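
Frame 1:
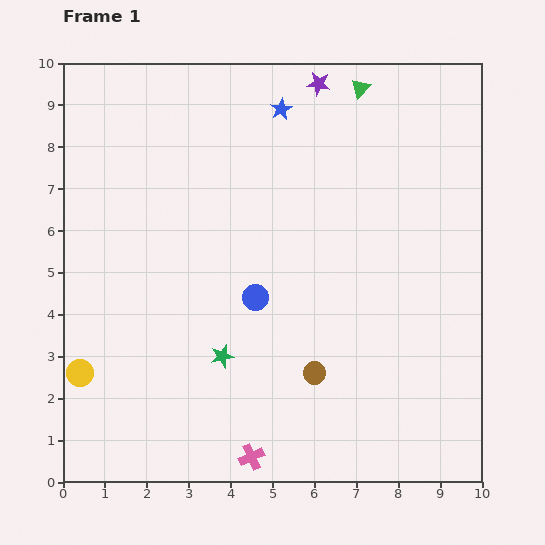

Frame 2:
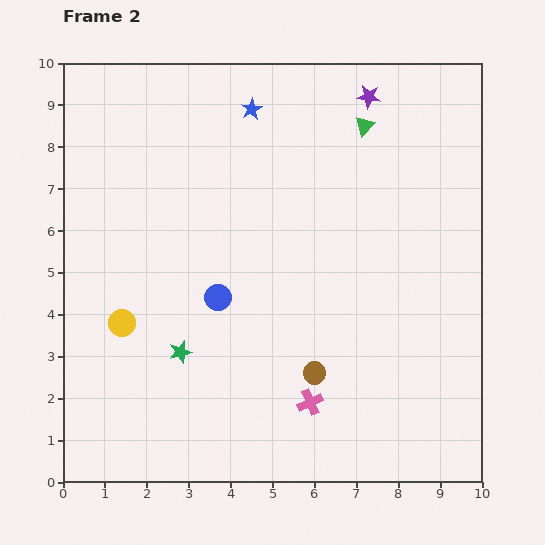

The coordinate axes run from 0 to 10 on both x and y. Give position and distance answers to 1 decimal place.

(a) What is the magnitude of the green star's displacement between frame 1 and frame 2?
1.0

The green star moved from (3.8, 3.0) to (2.8, 3.1), a distance of √(1.0² + 0.1²) ≈ 1.0.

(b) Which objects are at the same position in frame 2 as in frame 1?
the brown circle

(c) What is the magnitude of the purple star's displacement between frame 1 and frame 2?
1.2

The purple star moved from (6.1, 9.5) to (7.3, 9.2), a distance of √(1.2² + 0.3²) ≈ 1.2.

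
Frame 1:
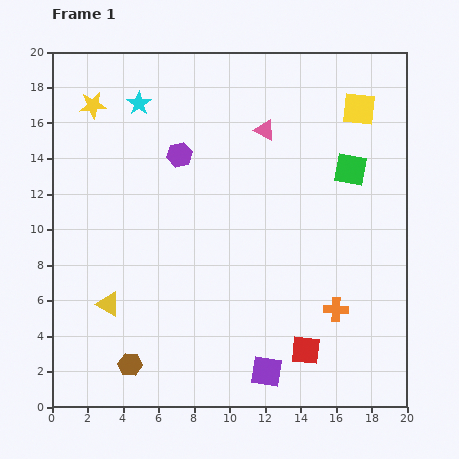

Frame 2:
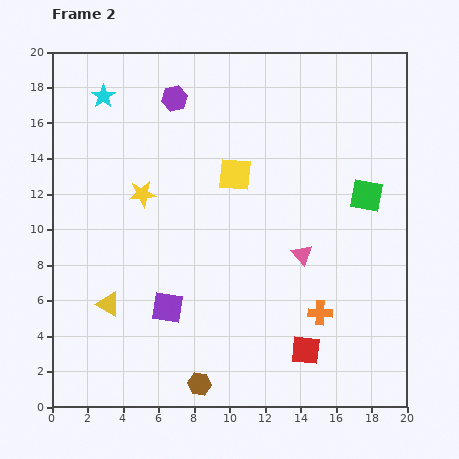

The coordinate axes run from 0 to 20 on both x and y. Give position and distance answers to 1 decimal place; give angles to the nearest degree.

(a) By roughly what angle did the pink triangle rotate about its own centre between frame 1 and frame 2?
22° clockwise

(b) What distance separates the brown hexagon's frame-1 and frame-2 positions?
4.1

The brown hexagon moved from (4.4, 2.4) to (8.3, 1.3), a distance of √(3.9² + 1.1²) ≈ 4.1.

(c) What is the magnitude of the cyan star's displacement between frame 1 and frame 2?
2.0

The cyan star moved from (4.9, 17.1) to (2.9, 17.5), a distance of √(2.0² + 0.4²) ≈ 2.0.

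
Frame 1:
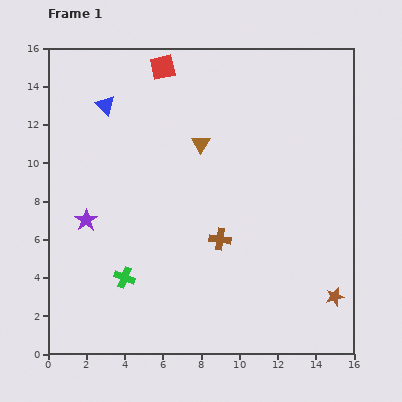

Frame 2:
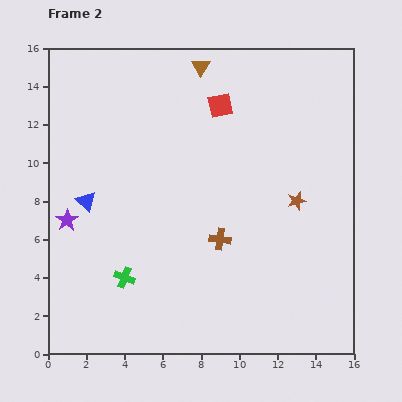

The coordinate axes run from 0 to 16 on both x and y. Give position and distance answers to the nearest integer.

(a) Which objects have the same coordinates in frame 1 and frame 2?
the brown cross, the green cross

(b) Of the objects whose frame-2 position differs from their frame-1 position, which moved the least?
the purple star

(moved 1)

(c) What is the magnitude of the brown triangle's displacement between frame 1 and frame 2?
4

The brown triangle moved from (8, 11) to (8, 15), a distance of √(0² + 4²) ≈ 4.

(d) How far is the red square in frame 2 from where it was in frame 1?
4

The red square moved from (6, 15) to (9, 13), a distance of √(3² + 2²) ≈ 4.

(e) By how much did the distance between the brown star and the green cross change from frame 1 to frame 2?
-1

Distance in frame 1: 11. Distance in frame 2: 10.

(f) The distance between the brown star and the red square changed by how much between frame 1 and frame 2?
-9

Distance in frame 1: 15. Distance in frame 2: 6.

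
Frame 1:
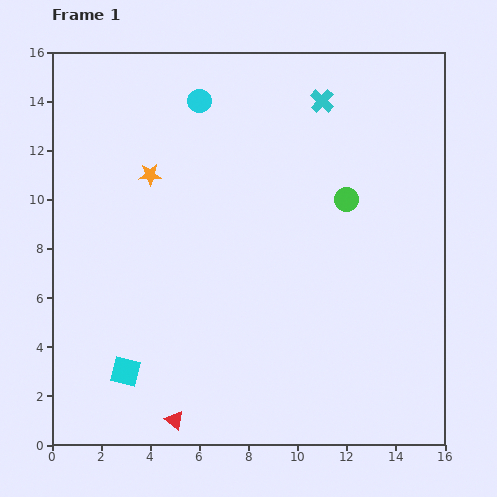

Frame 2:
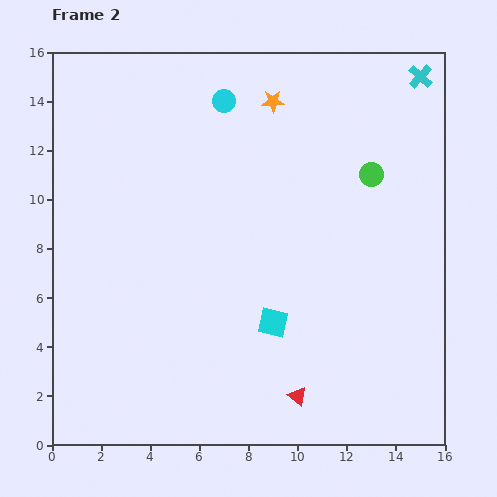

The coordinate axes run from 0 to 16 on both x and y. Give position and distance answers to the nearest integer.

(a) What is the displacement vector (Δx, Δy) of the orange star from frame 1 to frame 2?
(5, 3)

The orange star was at (4, 11) in frame 1 and (9, 14) in frame 2.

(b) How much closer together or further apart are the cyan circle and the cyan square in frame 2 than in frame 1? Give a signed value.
-2

Distance in frame 1: 11. Distance in frame 2: 9.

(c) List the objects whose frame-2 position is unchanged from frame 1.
none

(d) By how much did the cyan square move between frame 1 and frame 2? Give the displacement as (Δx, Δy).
(6, 2)

The cyan square was at (3, 3) in frame 1 and (9, 5) in frame 2.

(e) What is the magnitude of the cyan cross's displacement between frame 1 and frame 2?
4

The cyan cross moved from (11, 14) to (15, 15), a distance of √(4² + 1²) ≈ 4.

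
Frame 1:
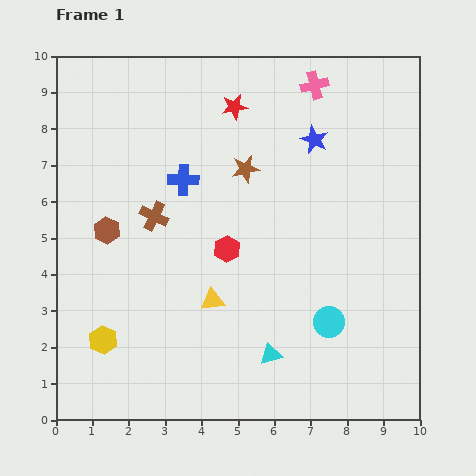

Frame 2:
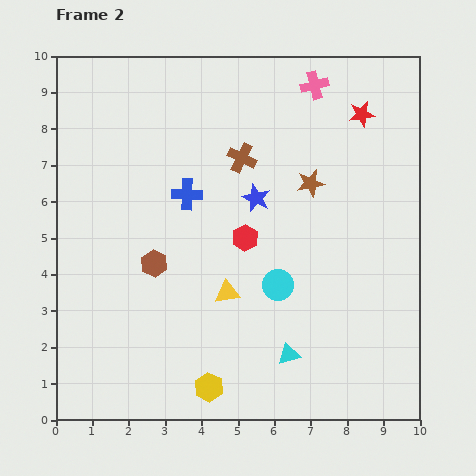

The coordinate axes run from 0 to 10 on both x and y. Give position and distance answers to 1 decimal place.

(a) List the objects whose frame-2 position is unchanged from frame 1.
the pink cross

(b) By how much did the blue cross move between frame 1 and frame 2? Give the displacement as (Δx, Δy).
(0.1, -0.4)

The blue cross was at (3.5, 6.6) in frame 1 and (3.6, 6.2) in frame 2.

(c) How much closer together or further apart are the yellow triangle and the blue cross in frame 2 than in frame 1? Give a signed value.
-0.5

Distance in frame 1: 3.4. Distance in frame 2: 2.9.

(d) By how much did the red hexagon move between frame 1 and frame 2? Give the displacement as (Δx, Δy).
(0.5, 0.3)

The red hexagon was at (4.7, 4.7) in frame 1 and (5.2, 5.0) in frame 2.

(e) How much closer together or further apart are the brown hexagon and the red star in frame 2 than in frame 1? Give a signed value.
+2.1

Distance in frame 1: 4.9. Distance in frame 2: 7.0.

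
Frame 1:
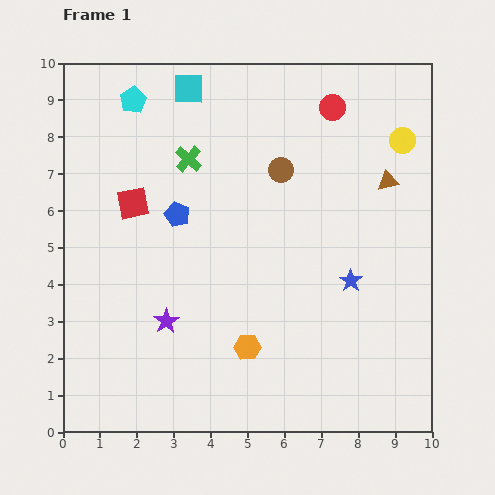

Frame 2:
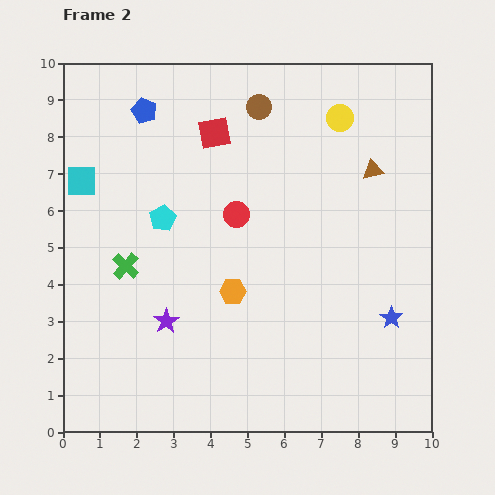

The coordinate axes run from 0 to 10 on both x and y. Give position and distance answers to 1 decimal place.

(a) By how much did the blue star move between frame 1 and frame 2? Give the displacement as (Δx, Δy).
(1.1, -1.0)

The blue star was at (7.8, 4.1) in frame 1 and (8.9, 3.1) in frame 2.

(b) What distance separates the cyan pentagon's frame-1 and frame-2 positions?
3.3

The cyan pentagon moved from (1.9, 9.0) to (2.7, 5.8), a distance of √(0.8² + 3.2²) ≈ 3.3.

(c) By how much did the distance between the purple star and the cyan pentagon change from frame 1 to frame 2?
-3.3

Distance in frame 1: 6.1. Distance in frame 2: 2.8.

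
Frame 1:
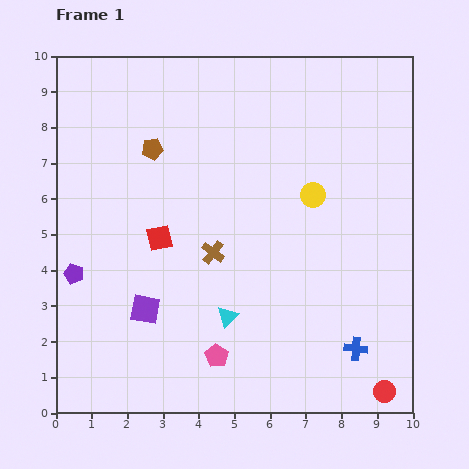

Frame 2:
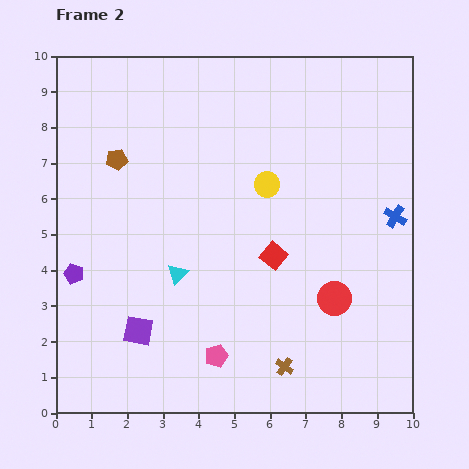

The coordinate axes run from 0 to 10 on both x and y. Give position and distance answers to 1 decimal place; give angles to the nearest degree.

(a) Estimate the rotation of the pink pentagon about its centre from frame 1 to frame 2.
21° clockwise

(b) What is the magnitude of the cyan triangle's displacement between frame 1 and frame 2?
1.8

The cyan triangle moved from (4.8, 2.7) to (3.4, 3.9), a distance of √(1.4² + 1.2²) ≈ 1.8.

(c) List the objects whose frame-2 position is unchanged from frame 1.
the pink pentagon, the purple pentagon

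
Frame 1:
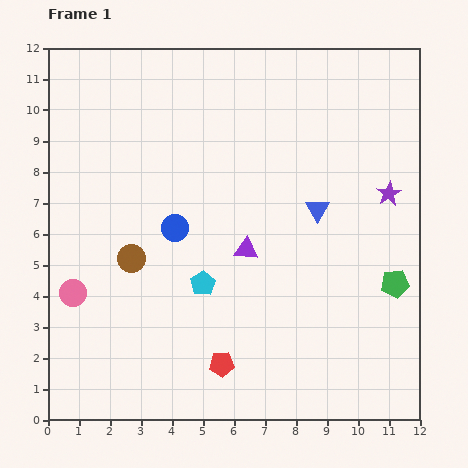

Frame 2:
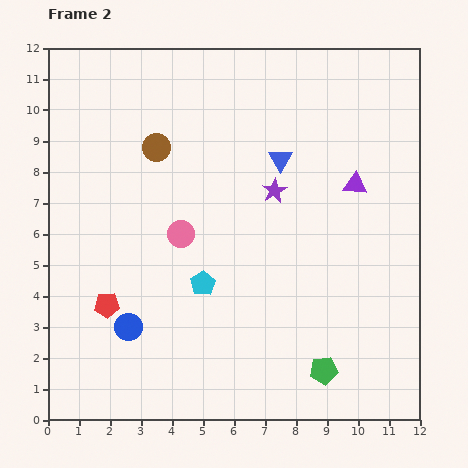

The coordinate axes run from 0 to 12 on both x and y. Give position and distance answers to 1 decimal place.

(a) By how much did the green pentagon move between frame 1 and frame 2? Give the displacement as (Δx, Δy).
(-2.3, -2.8)

The green pentagon was at (11.2, 4.4) in frame 1 and (8.9, 1.6) in frame 2.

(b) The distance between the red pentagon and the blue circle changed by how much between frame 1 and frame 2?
-3.6

Distance in frame 1: 4.6. Distance in frame 2: 1.0.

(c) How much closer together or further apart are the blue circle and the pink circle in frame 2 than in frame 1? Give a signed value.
-0.5

Distance in frame 1: 3.9. Distance in frame 2: 3.4.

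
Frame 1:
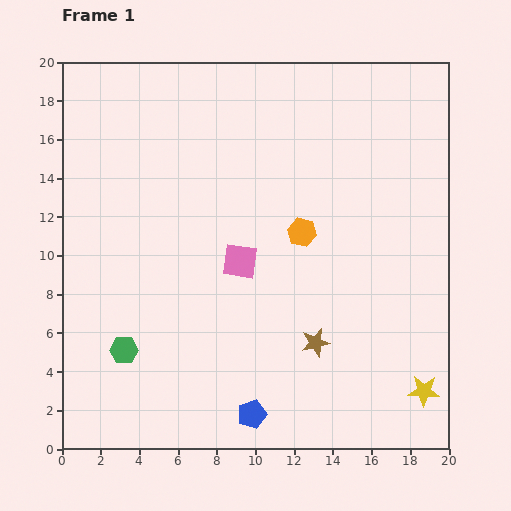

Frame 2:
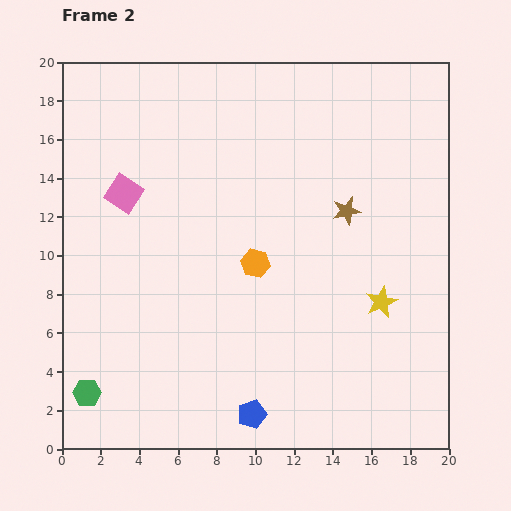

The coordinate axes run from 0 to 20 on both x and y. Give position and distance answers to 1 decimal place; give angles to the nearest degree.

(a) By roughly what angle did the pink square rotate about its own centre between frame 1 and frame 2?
25° clockwise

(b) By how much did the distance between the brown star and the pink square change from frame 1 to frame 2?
+5.8

Distance in frame 1: 5.7. Distance in frame 2: 11.5.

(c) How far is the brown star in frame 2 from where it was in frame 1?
7.0

The brown star moved from (13.1, 5.5) to (14.7, 12.3), a distance of √(1.6² + 6.8²) ≈ 7.0.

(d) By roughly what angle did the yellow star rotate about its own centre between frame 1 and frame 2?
27° counter-clockwise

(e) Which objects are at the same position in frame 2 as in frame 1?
the blue pentagon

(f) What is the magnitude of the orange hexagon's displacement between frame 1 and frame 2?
2.9

The orange hexagon moved from (12.4, 11.2) to (10.0, 9.6), a distance of √(2.4² + 1.6²) ≈ 2.9.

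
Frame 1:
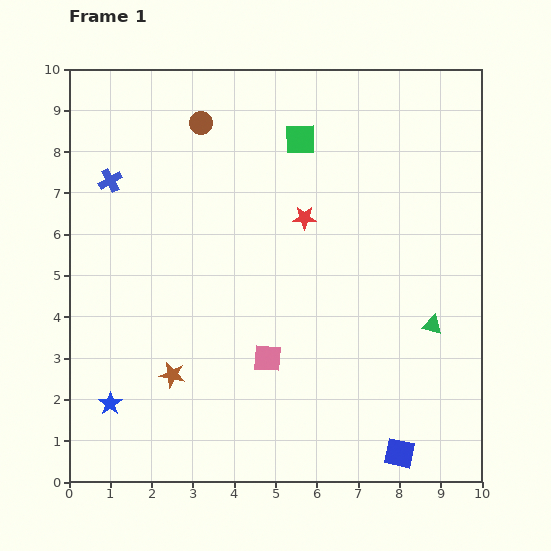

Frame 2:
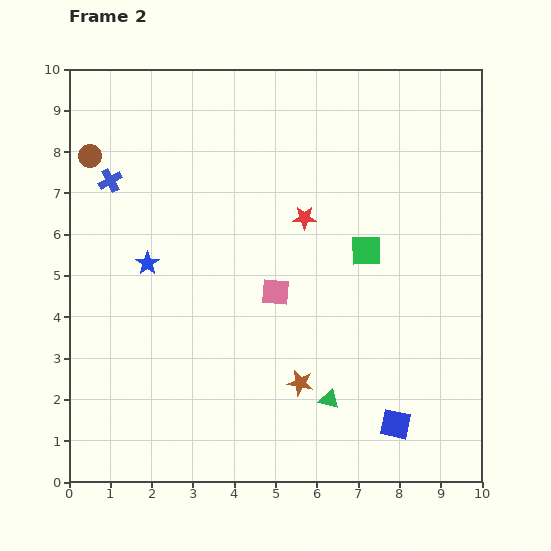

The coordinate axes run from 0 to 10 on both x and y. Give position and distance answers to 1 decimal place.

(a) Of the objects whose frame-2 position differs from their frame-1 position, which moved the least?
the blue square

(moved 0.7)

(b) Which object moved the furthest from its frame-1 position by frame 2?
the blue star

(moved 3.5; next 3.1)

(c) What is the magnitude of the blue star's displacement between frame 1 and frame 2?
3.5

The blue star moved from (1.0, 1.9) to (1.9, 5.3), a distance of √(0.9² + 3.4²) ≈ 3.5.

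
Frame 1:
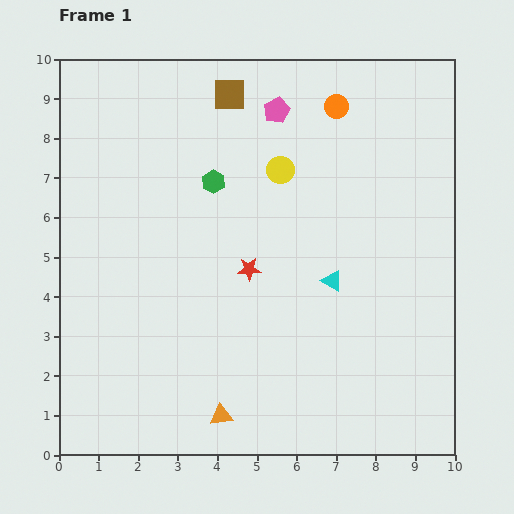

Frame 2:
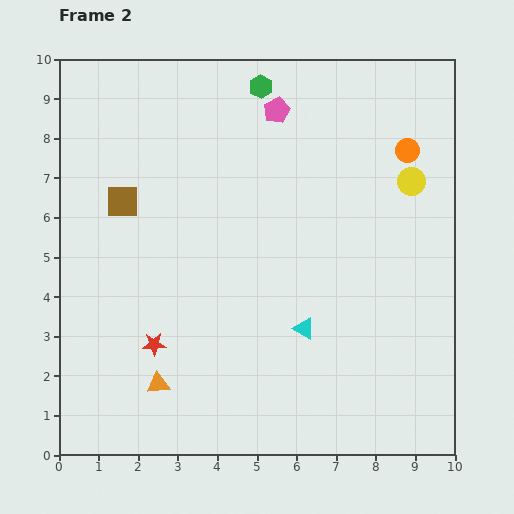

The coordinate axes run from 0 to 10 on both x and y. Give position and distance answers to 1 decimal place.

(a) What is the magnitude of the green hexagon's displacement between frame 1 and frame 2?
2.7

The green hexagon moved from (3.9, 6.9) to (5.1, 9.3), a distance of √(1.2² + 2.4²) ≈ 2.7.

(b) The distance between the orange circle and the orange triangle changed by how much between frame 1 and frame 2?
+0.3

Distance in frame 1: 8.3. Distance in frame 2: 8.6.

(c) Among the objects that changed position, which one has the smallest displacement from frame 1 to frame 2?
the cyan triangle

(moved 1.4)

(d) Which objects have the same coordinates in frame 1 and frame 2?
the pink pentagon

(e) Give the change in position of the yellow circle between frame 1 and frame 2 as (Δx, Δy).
(3.3, -0.3)

The yellow circle was at (5.6, 7.2) in frame 1 and (8.9, 6.9) in frame 2.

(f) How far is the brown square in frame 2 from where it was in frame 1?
3.8

The brown square moved from (4.3, 9.1) to (1.6, 6.4), a distance of √(2.7² + 2.7²) ≈ 3.8.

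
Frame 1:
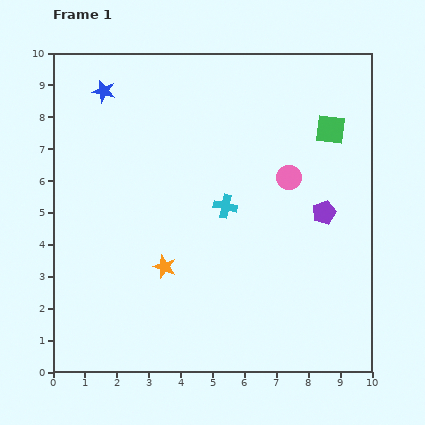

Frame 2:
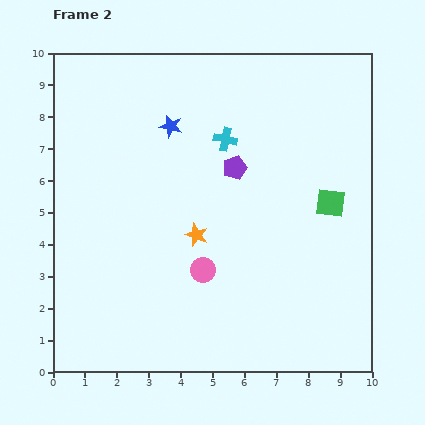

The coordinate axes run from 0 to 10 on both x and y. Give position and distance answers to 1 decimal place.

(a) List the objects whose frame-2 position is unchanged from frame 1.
none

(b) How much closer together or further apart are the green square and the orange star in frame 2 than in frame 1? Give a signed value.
-2.4

Distance in frame 1: 6.7. Distance in frame 2: 4.3.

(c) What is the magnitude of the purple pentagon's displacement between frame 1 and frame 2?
3.1

The purple pentagon moved from (8.5, 5.0) to (5.7, 6.4), a distance of √(2.8² + 1.4²) ≈ 3.1.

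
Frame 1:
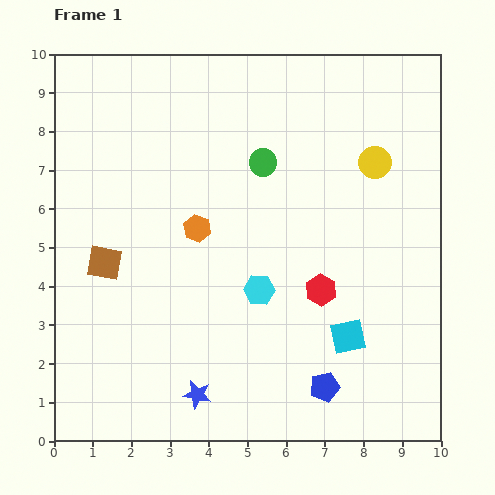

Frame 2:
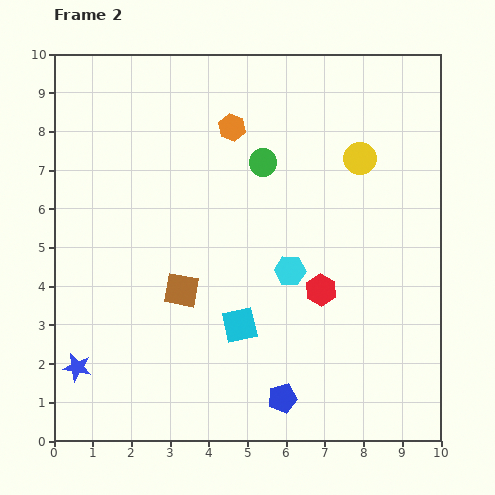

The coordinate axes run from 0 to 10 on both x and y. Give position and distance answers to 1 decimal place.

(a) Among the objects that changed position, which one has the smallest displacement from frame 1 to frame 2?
the yellow circle

(moved 0.4)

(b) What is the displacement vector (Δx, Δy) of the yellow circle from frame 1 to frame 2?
(-0.4, 0.1)

The yellow circle was at (8.3, 7.2) in frame 1 and (7.9, 7.3) in frame 2.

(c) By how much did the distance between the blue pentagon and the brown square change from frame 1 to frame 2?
-2.7

Distance in frame 1: 6.5. Distance in frame 2: 3.8.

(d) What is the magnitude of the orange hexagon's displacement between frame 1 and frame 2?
2.8

The orange hexagon moved from (3.7, 5.5) to (4.6, 8.1), a distance of √(0.9² + 2.6²) ≈ 2.8.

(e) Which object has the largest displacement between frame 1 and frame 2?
the blue star

(moved 3.2; next 2.8)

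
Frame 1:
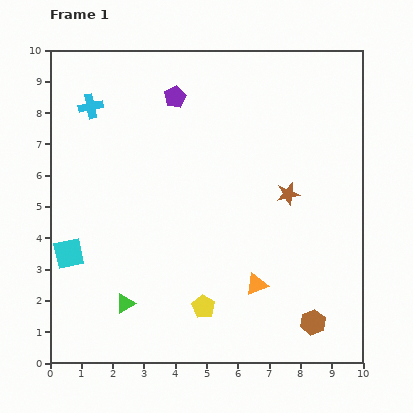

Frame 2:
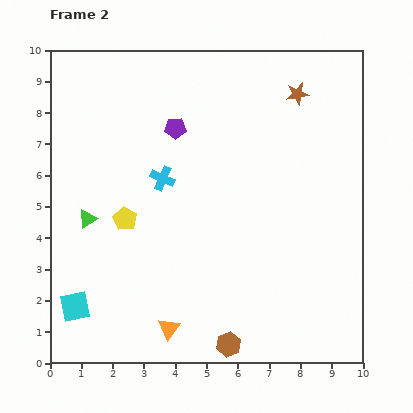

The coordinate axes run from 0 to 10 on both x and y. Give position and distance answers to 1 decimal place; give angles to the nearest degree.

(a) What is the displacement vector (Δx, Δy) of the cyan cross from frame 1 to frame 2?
(2.3, -2.3)

The cyan cross was at (1.3, 8.2) in frame 1 and (3.6, 5.9) in frame 2.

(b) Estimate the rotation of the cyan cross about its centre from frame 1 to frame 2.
36° clockwise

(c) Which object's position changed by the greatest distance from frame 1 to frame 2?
the yellow pentagon

(moved 3.8; next 3.3)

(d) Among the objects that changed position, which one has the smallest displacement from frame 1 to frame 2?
the purple pentagon

(moved 1.0)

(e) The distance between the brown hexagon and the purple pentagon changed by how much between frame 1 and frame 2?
-1.3

Distance in frame 1: 8.4. Distance in frame 2: 7.1.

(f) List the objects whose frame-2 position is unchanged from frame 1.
none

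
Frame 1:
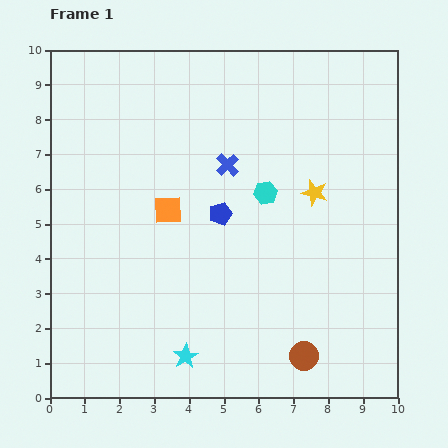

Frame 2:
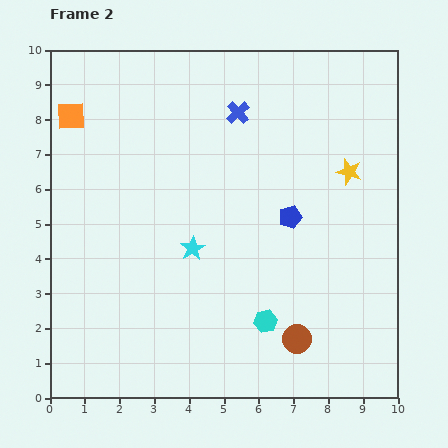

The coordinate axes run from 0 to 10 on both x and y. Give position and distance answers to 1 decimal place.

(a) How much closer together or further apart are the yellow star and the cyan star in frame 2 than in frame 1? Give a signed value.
-1.0

Distance in frame 1: 6.0. Distance in frame 2: 5.0.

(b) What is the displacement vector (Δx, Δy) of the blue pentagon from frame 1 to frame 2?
(2.0, -0.1)

The blue pentagon was at (4.9, 5.3) in frame 1 and (6.9, 5.2) in frame 2.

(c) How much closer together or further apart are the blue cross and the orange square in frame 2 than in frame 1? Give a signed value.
+2.7

Distance in frame 1: 2.1. Distance in frame 2: 4.8.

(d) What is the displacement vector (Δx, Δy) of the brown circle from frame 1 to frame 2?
(-0.2, 0.5)

The brown circle was at (7.3, 1.2) in frame 1 and (7.1, 1.7) in frame 2.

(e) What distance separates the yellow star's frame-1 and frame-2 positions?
1.2

The yellow star moved from (7.6, 5.9) to (8.6, 6.5), a distance of √(1.0² + 0.6²) ≈ 1.2.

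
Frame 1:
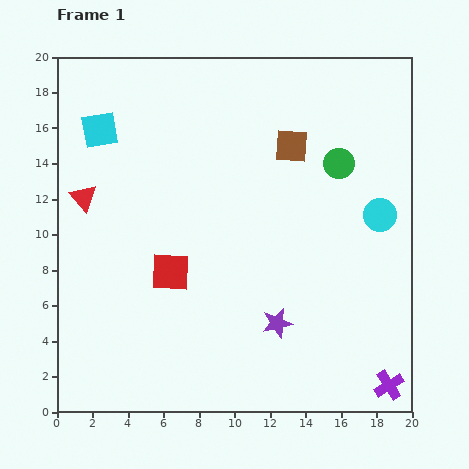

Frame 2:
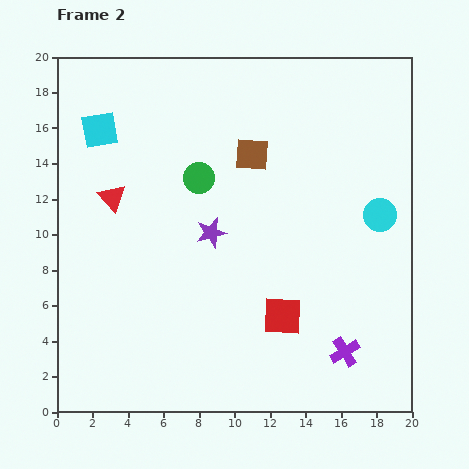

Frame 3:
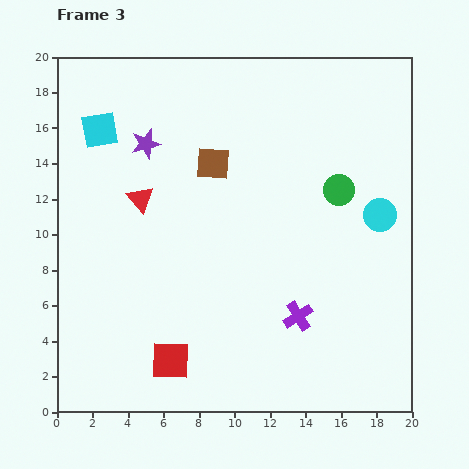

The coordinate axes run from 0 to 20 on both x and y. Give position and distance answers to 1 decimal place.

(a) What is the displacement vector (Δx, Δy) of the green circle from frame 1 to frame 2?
(-7.9, -0.8)

The green circle was at (15.9, 14.0) in frame 1 and (8.0, 13.2) in frame 2.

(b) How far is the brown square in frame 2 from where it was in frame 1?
2.3

The brown square moved from (13.2, 15.0) to (11.0, 14.5), a distance of √(2.2² + 0.5²) ≈ 2.3.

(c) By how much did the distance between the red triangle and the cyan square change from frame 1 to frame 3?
+0.6

Distance in frame 1: 3.9. Distance in frame 3: 4.5.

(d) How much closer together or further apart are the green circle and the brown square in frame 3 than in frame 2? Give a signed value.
+4.0

Distance in frame 2: 3.3. Distance in frame 3: 7.3.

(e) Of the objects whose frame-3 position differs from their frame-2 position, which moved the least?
the red triangle

(moved 1.6)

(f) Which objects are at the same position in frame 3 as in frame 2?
the cyan square, the cyan circle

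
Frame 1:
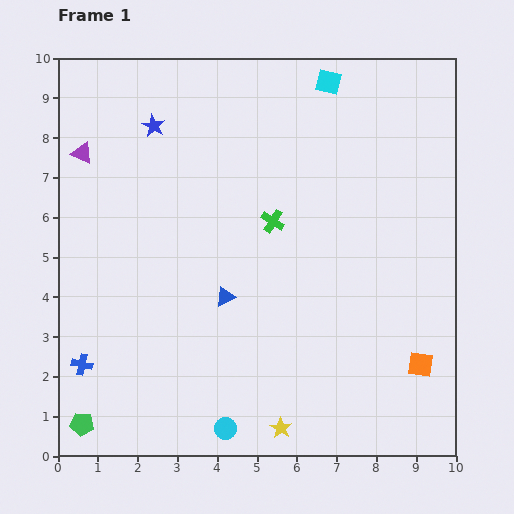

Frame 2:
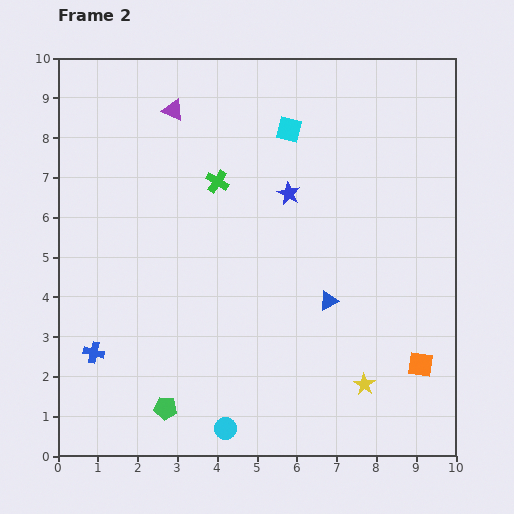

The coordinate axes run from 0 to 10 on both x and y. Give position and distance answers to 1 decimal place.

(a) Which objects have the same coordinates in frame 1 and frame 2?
the cyan circle, the orange square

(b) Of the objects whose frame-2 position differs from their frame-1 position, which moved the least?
the blue cross

(moved 0.4)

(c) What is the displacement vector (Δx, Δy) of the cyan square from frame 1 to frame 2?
(-1.0, -1.2)

The cyan square was at (6.8, 9.4) in frame 1 and (5.8, 8.2) in frame 2.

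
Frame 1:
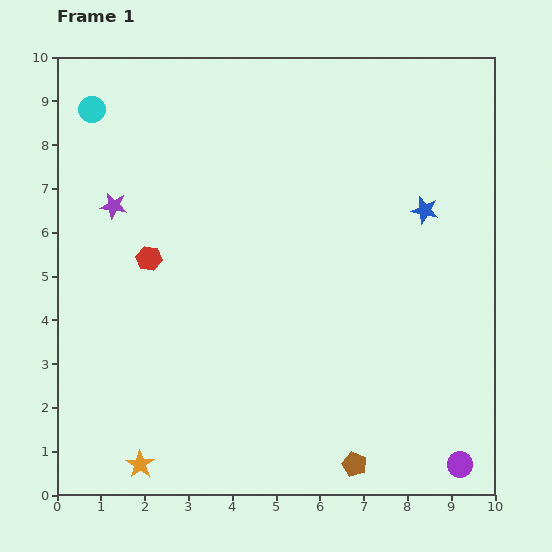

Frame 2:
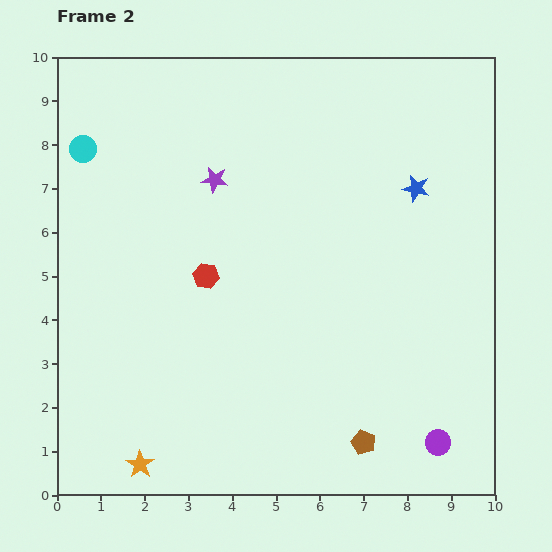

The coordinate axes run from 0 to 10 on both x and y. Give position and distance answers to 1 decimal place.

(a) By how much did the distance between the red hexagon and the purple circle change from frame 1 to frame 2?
-2.0

Distance in frame 1: 8.5. Distance in frame 2: 6.5.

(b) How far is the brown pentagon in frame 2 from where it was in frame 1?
0.5

The brown pentagon moved from (6.8, 0.7) to (7.0, 1.2), a distance of √(0.2² + 0.5²) ≈ 0.5.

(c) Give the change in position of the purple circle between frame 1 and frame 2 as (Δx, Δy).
(-0.5, 0.5)

The purple circle was at (9.2, 0.7) in frame 1 and (8.7, 1.2) in frame 2.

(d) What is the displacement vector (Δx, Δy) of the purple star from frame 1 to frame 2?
(2.3, 0.6)

The purple star was at (1.3, 6.6) in frame 1 and (3.6, 7.2) in frame 2.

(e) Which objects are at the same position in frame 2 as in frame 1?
the orange star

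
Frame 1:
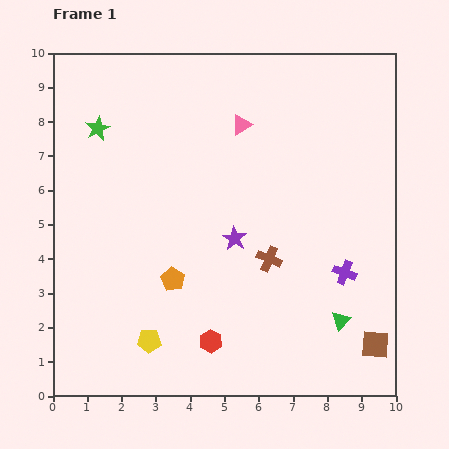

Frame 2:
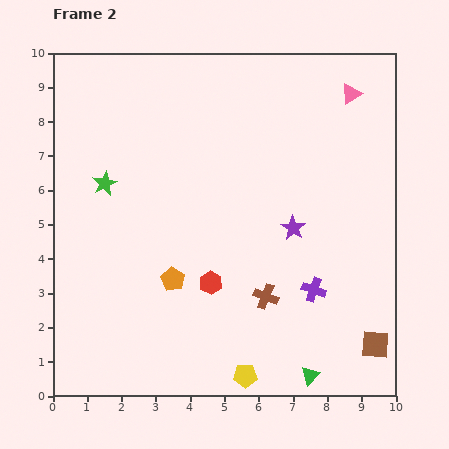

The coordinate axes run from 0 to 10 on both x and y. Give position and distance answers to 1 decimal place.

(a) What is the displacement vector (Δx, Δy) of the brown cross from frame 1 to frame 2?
(-0.1, -1.1)

The brown cross was at (6.3, 4.0) in frame 1 and (6.2, 2.9) in frame 2.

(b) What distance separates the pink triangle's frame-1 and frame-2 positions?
3.3

The pink triangle moved from (5.5, 7.9) to (8.7, 8.8), a distance of √(3.2² + 0.9²) ≈ 3.3.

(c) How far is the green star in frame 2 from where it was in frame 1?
1.6

The green star moved from (1.3, 7.8) to (1.5, 6.2), a distance of √(0.2² + 1.6²) ≈ 1.6.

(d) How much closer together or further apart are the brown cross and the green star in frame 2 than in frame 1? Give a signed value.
-0.6

Distance in frame 1: 6.3. Distance in frame 2: 5.7.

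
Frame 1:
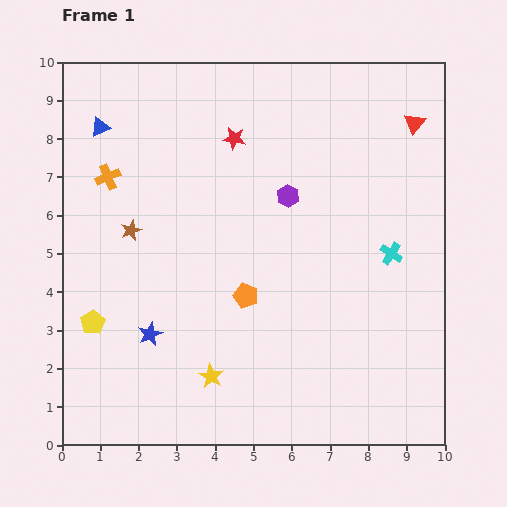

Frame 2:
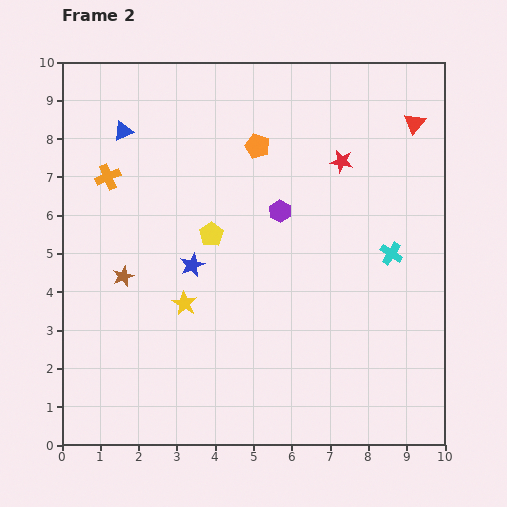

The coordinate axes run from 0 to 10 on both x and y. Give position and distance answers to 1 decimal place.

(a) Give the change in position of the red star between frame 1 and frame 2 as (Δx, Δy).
(2.8, -0.6)

The red star was at (4.5, 8.0) in frame 1 and (7.3, 7.4) in frame 2.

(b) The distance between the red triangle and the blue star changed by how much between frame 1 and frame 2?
-1.9

Distance in frame 1: 8.8. Distance in frame 2: 6.9.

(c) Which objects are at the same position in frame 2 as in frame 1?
the cyan cross, the red triangle, the orange cross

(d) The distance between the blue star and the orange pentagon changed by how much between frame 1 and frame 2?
+0.8

Distance in frame 1: 2.7. Distance in frame 2: 3.5.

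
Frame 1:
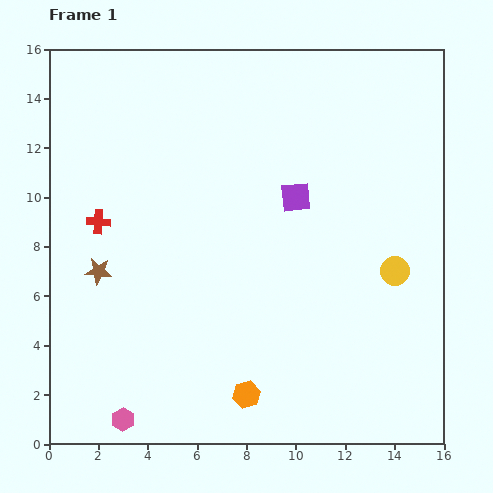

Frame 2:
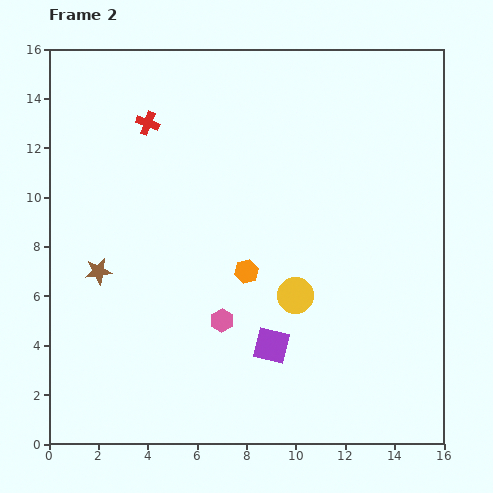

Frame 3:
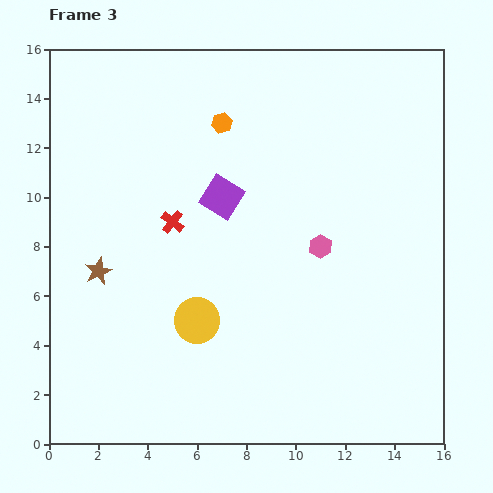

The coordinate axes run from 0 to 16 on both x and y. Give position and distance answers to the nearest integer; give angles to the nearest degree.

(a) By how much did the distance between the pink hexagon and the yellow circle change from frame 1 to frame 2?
-10

Distance in frame 1: 13. Distance in frame 2: 3.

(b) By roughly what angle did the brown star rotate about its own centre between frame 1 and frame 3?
30° counter-clockwise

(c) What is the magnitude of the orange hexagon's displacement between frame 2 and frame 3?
6

The orange hexagon moved from (8, 7) to (7, 13), a distance of √(1² + 6²) ≈ 6.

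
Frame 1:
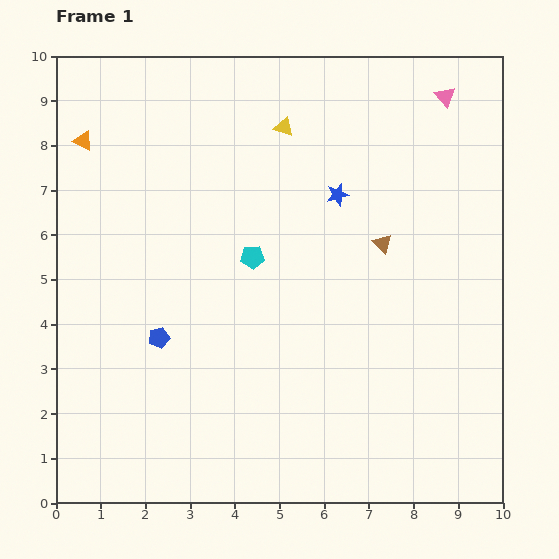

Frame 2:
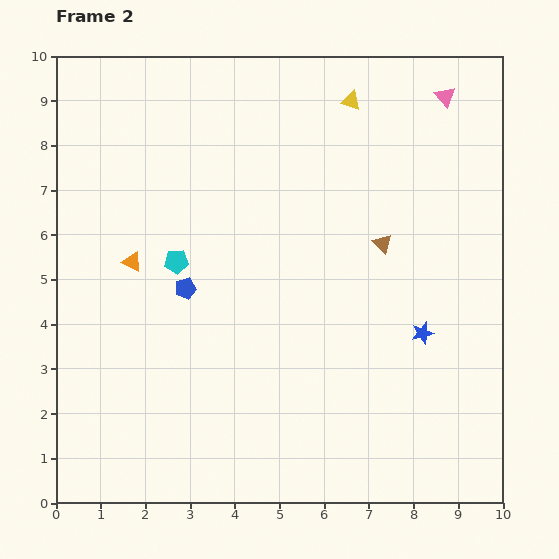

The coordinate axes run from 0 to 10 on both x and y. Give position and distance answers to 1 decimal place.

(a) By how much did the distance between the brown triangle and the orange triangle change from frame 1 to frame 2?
-1.5

Distance in frame 1: 7.1. Distance in frame 2: 5.6.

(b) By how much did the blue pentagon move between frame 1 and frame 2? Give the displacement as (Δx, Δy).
(0.6, 1.1)

The blue pentagon was at (2.3, 3.7) in frame 1 and (2.9, 4.8) in frame 2.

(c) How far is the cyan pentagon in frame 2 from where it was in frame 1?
1.7

The cyan pentagon moved from (4.4, 5.5) to (2.7, 5.4), a distance of √(1.7² + 0.1²) ≈ 1.7.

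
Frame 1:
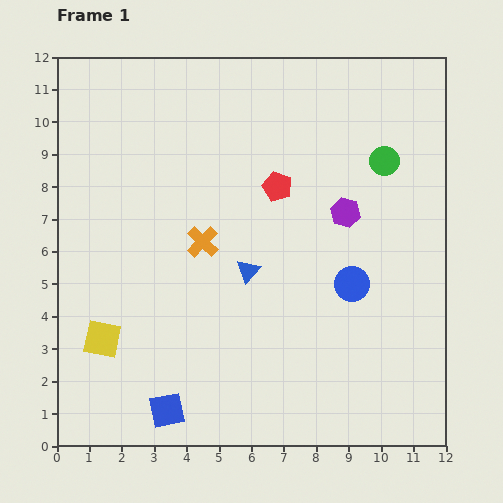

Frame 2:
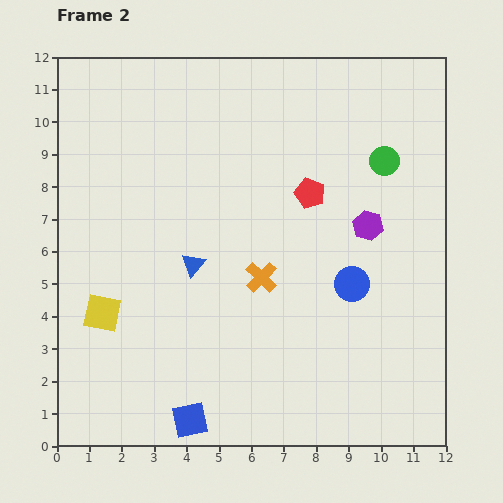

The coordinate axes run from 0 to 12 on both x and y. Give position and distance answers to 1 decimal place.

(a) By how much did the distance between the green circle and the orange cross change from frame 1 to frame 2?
-0.9

Distance in frame 1: 6.1. Distance in frame 2: 5.2.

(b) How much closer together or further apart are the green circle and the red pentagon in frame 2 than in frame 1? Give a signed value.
-0.9

Distance in frame 1: 3.4. Distance in frame 2: 2.5.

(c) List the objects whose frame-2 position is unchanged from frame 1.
the blue circle, the green circle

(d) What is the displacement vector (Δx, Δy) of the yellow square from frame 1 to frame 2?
(0.0, 0.8)

The yellow square was at (1.4, 3.3) in frame 1 and (1.4, 4.1) in frame 2.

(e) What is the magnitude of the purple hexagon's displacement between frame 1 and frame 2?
0.8

The purple hexagon moved from (8.9, 7.2) to (9.6, 6.8), a distance of √(0.7² + 0.4²) ≈ 0.8.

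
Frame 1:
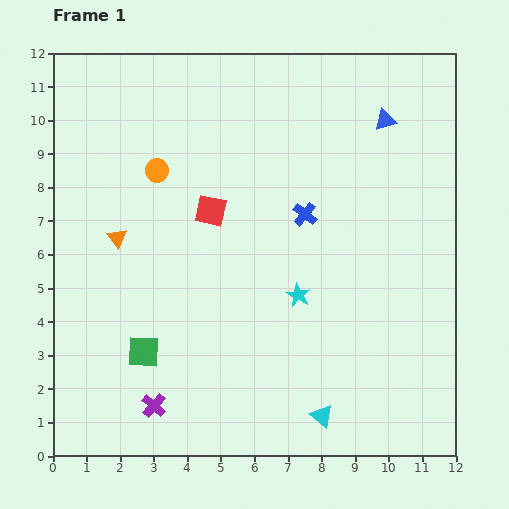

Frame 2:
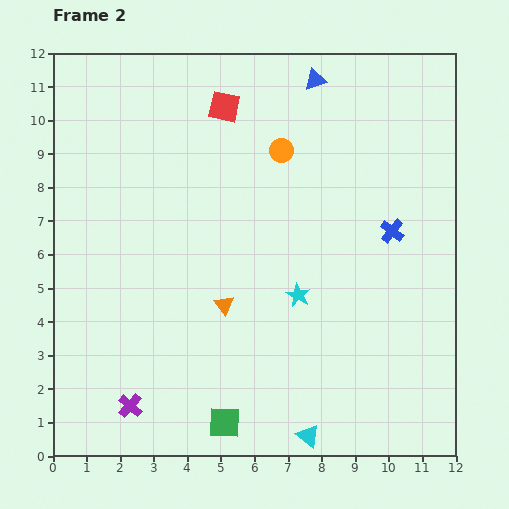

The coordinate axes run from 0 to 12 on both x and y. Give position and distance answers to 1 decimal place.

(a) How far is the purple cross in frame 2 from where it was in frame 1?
0.7

The purple cross moved from (3.0, 1.5) to (2.3, 1.5), a distance of √(0.7² + 0.0²) ≈ 0.7.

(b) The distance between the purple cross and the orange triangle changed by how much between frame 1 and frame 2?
-1.0

Distance in frame 1: 5.1. Distance in frame 2: 4.1.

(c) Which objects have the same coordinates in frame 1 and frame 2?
the cyan star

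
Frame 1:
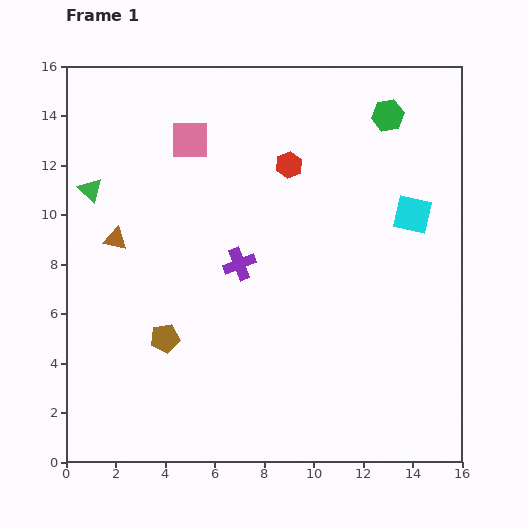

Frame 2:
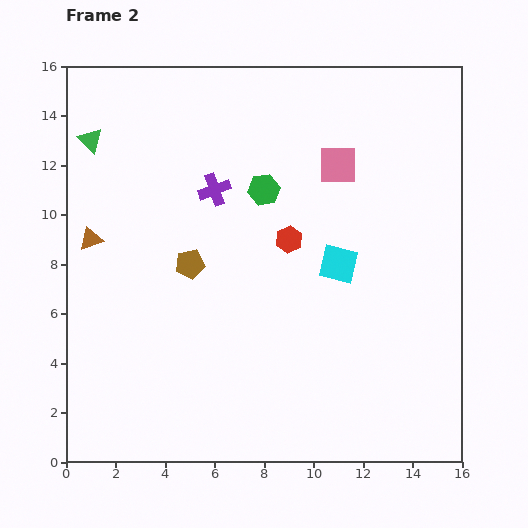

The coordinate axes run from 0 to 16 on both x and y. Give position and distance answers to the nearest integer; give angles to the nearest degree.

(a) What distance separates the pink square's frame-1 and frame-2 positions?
6

The pink square moved from (5, 13) to (11, 12), a distance of √(6² + 1²) ≈ 6.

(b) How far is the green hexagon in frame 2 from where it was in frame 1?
6

The green hexagon moved from (13, 14) to (8, 11), a distance of √(5² + 3²) ≈ 6.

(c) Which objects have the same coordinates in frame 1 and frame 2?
none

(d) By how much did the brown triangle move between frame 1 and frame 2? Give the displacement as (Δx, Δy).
(-1, 0)

The brown triangle was at (2, 9) in frame 1 and (1, 9) in frame 2.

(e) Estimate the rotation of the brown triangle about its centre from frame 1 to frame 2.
33° counter-clockwise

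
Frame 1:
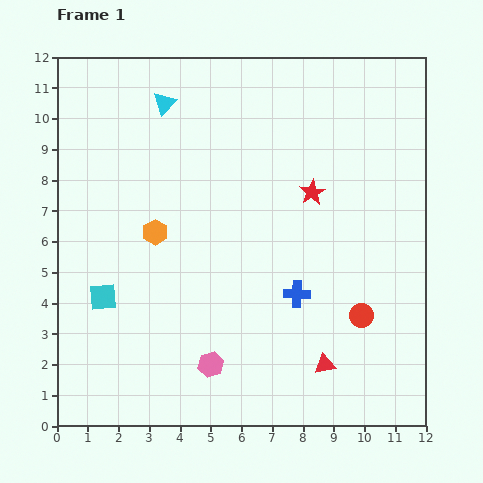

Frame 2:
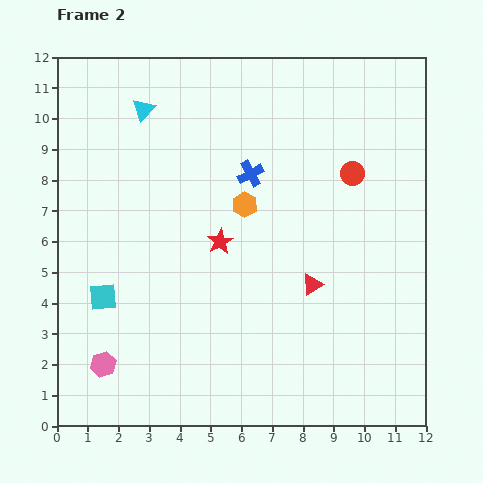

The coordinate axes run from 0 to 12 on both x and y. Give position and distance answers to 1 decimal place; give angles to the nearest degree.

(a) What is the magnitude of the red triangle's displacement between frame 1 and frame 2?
2.6

The red triangle moved from (8.7, 2.0) to (8.3, 4.6), a distance of √(0.4² + 2.6²) ≈ 2.6.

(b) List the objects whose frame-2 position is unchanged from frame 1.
the cyan square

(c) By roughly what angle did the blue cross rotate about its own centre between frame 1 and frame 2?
30° counter-clockwise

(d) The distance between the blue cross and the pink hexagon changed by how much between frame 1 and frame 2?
+4.2

Distance in frame 1: 3.6. Distance in frame 2: 7.8.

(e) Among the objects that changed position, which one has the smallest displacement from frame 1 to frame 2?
the cyan triangle

(moved 0.7)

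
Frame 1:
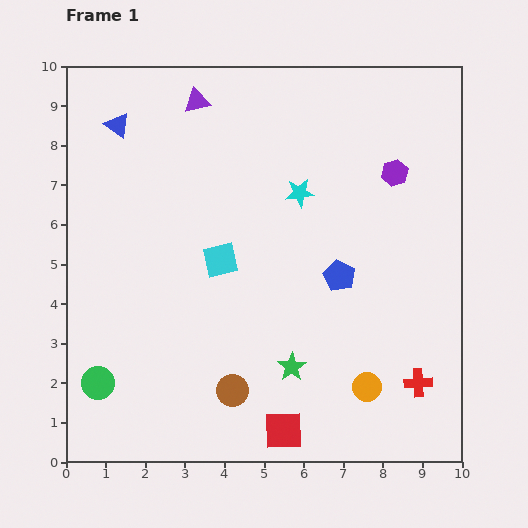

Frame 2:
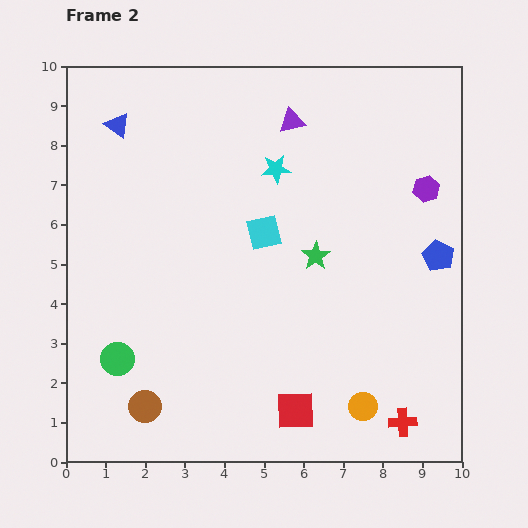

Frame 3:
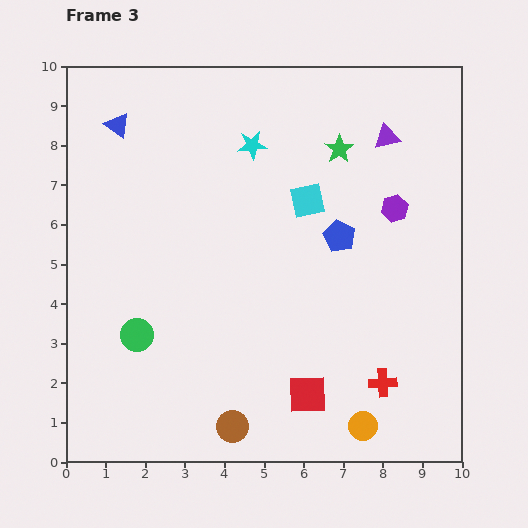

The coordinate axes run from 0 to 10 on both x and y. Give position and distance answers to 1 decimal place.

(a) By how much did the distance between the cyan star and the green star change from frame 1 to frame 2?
-2.0

Distance in frame 1: 4.4. Distance in frame 2: 2.4.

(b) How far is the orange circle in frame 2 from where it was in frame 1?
0.5

The orange circle moved from (7.6, 1.9) to (7.5, 1.4), a distance of √(0.1² + 0.5²) ≈ 0.5.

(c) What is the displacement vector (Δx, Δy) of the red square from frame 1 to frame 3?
(0.6, 0.9)

The red square was at (5.5, 0.8) in frame 1 and (6.1, 1.7) in frame 3.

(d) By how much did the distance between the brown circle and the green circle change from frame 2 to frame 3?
+1.9

Distance in frame 2: 1.4. Distance in frame 3: 3.3.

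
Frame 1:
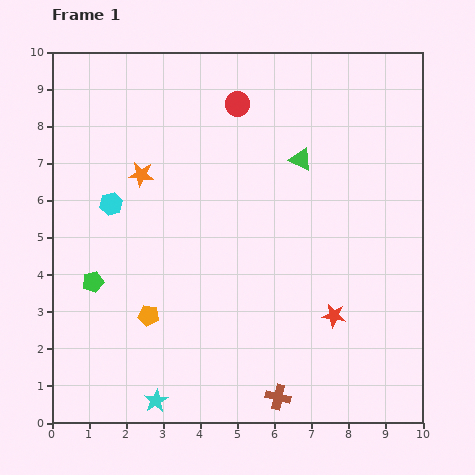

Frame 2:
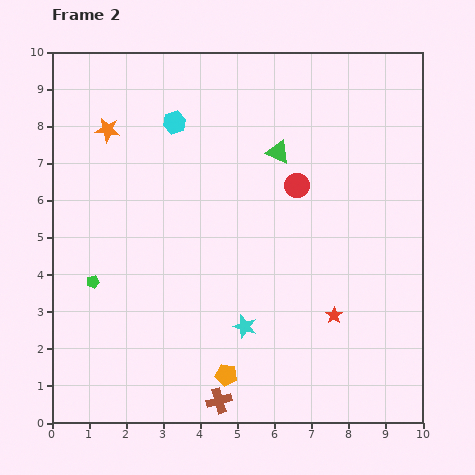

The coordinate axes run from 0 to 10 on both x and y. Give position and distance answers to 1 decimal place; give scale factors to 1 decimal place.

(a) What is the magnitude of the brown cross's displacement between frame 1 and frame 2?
1.6

The brown cross moved from (6.1, 0.7) to (4.5, 0.6), a distance of √(1.6² + 0.1²) ≈ 1.6.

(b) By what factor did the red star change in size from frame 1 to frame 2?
0.7×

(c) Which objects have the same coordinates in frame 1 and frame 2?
the red star, the green pentagon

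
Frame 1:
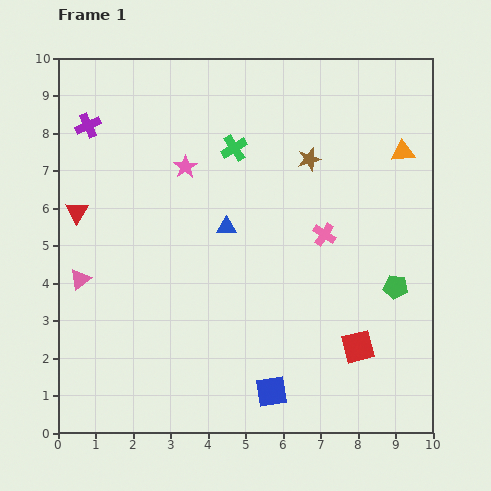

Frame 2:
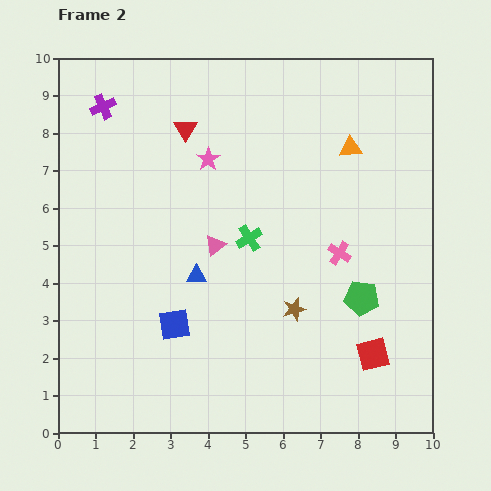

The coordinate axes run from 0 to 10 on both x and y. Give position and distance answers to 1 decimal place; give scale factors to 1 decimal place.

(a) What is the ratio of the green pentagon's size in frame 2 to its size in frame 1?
1.5×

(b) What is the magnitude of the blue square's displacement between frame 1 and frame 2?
3.2

The blue square moved from (5.7, 1.1) to (3.1, 2.9), a distance of √(2.6² + 1.8²) ≈ 3.2.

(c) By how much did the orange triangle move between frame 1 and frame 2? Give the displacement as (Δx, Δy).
(-1.4, 0.1)

The orange triangle was at (9.2, 7.5) in frame 1 and (7.8, 7.6) in frame 2.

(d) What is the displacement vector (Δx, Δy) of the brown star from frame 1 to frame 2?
(-0.4, -4.0)

The brown star was at (6.7, 7.3) in frame 1 and (6.3, 3.3) in frame 2.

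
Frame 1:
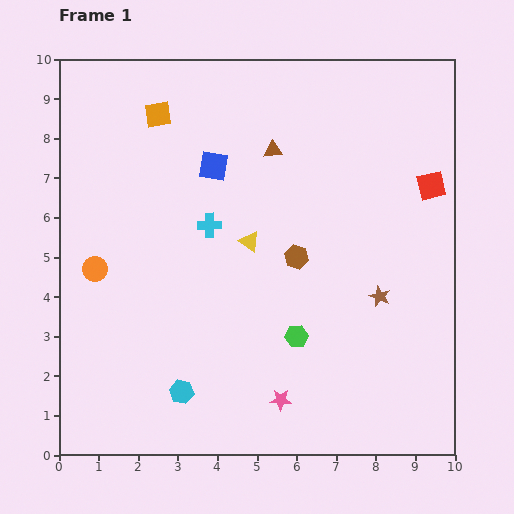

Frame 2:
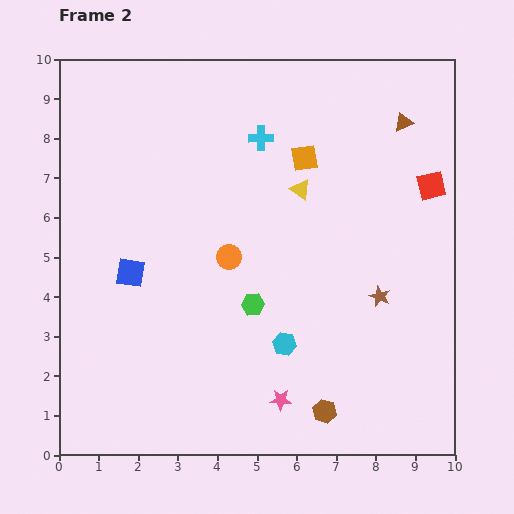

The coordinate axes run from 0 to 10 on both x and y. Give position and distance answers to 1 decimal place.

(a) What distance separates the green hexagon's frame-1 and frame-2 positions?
1.4

The green hexagon moved from (6.0, 3.0) to (4.9, 3.8), a distance of √(1.1² + 0.8²) ≈ 1.4.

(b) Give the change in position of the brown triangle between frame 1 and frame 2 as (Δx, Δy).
(3.3, 0.7)

The brown triangle was at (5.4, 7.7) in frame 1 and (8.7, 8.4) in frame 2.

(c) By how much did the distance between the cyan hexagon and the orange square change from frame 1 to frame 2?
-2.3

Distance in frame 1: 7.0. Distance in frame 2: 4.7.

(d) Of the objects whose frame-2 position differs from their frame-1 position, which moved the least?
the green hexagon

(moved 1.4)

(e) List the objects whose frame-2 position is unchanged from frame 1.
the pink star, the red square, the brown star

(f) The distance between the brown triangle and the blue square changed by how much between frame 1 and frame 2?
+6.3

Distance in frame 1: 1.6. Distance in frame 2: 7.9.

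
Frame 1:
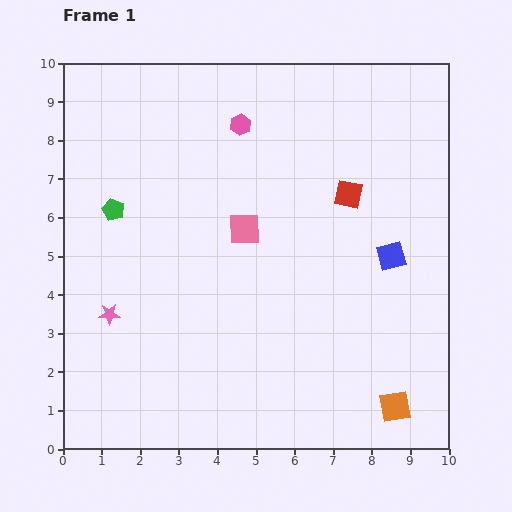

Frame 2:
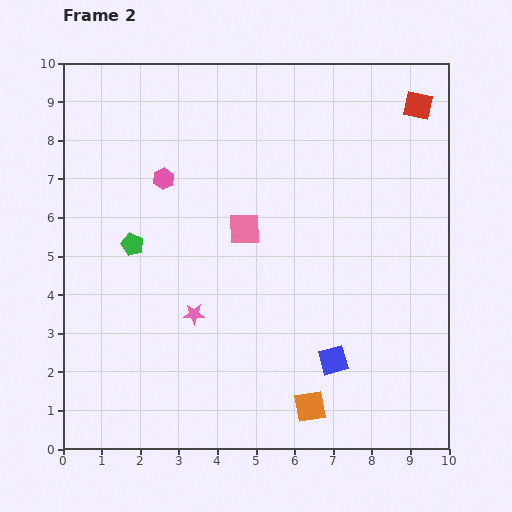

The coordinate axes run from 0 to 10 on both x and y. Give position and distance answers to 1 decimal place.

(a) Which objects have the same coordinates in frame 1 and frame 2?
the pink square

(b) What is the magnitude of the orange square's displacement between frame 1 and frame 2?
2.2

The orange square moved from (8.6, 1.1) to (6.4, 1.1), a distance of √(2.2² + 0.0²) ≈ 2.2.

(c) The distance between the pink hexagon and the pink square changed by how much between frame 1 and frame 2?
-0.2

Distance in frame 1: 2.7. Distance in frame 2: 2.5.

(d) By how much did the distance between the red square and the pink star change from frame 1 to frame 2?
+1.0

Distance in frame 1: 6.9. Distance in frame 2: 7.9.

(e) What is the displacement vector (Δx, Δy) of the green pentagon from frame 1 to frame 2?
(0.5, -0.9)

The green pentagon was at (1.3, 6.2) in frame 1 and (1.8, 5.3) in frame 2.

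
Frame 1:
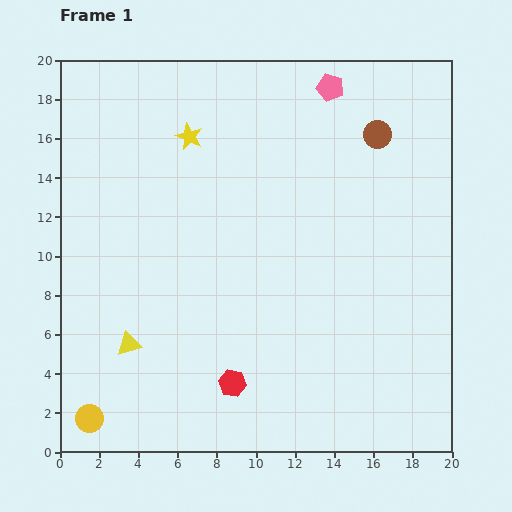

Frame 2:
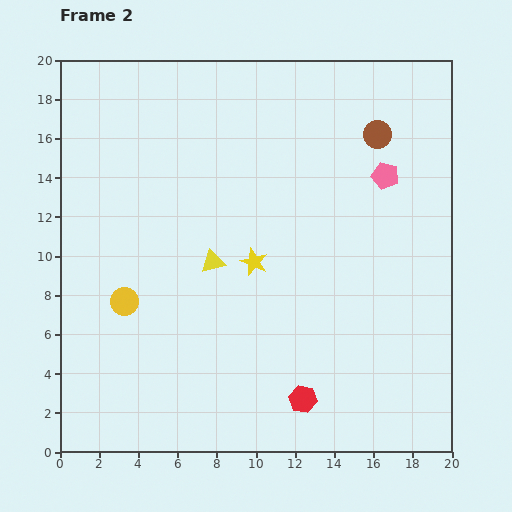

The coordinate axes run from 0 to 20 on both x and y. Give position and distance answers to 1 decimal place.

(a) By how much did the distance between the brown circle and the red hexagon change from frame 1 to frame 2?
-0.7

Distance in frame 1: 14.7. Distance in frame 2: 14.0.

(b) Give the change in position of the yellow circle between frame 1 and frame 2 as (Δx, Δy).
(1.8, 6.0)

The yellow circle was at (1.5, 1.7) in frame 1 and (3.3, 7.7) in frame 2.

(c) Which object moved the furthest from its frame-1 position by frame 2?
the yellow star

(moved 7.2; next 6.3)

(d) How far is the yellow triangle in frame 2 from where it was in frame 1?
6.0

The yellow triangle moved from (3.5, 5.5) to (7.8, 9.7), a distance of √(4.3² + 4.2²) ≈ 6.0.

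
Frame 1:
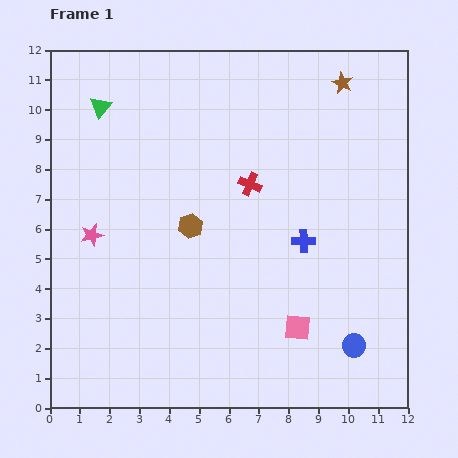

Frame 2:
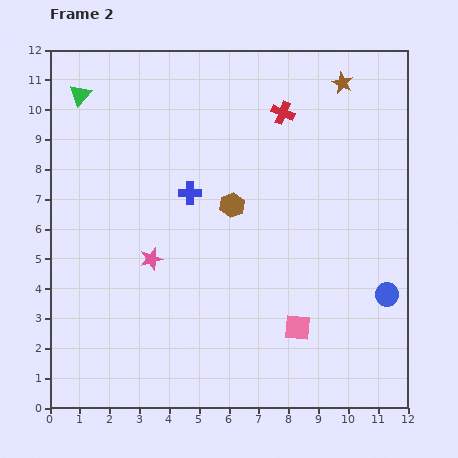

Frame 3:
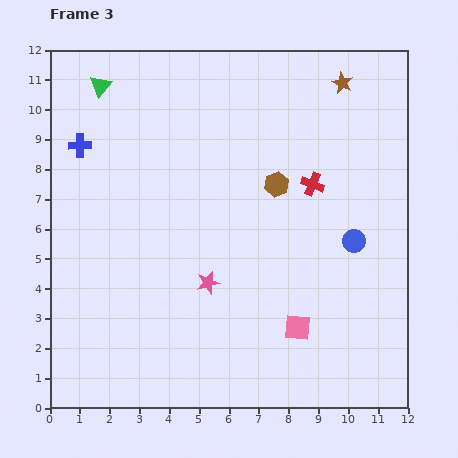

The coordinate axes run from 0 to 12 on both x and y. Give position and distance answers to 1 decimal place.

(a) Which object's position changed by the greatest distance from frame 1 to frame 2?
the blue cross

(moved 4.1; next 2.6)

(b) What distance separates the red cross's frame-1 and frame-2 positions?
2.6

The red cross moved from (6.7, 7.5) to (7.8, 9.9), a distance of √(1.1² + 2.4²) ≈ 2.6.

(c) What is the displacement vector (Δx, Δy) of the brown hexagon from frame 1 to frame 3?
(2.9, 1.4)

The brown hexagon was at (4.7, 6.1) in frame 1 and (7.6, 7.5) in frame 3.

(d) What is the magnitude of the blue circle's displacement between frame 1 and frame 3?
3.5

The blue circle moved from (10.2, 2.1) to (10.2, 5.6), a distance of √(0.0² + 3.5²) ≈ 3.5.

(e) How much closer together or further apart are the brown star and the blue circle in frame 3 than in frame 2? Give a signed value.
-2.0

Distance in frame 2: 7.3. Distance in frame 3: 5.3.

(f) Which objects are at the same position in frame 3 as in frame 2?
the brown star, the pink square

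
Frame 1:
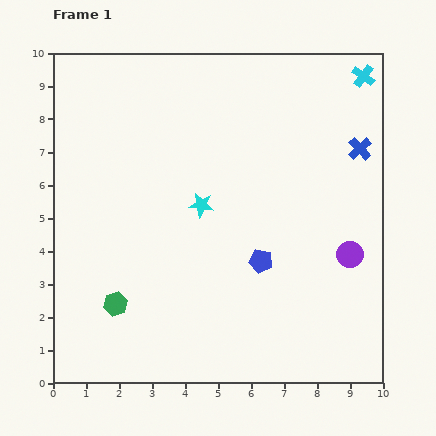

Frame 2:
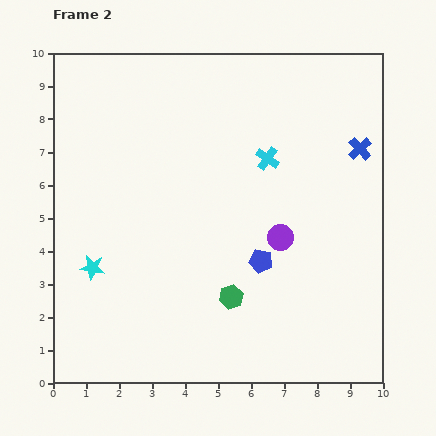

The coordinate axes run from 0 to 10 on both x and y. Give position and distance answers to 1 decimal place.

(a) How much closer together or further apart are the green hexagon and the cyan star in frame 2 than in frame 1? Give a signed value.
+0.3

Distance in frame 1: 4.0. Distance in frame 2: 4.3.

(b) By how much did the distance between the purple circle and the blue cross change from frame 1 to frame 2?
+0.4

Distance in frame 1: 3.2. Distance in frame 2: 3.6.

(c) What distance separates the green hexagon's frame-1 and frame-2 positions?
3.5

The green hexagon moved from (1.9, 2.4) to (5.4, 2.6), a distance of √(3.5² + 0.2²) ≈ 3.5.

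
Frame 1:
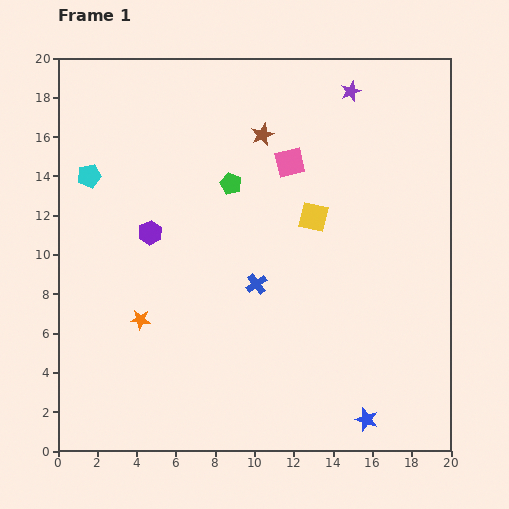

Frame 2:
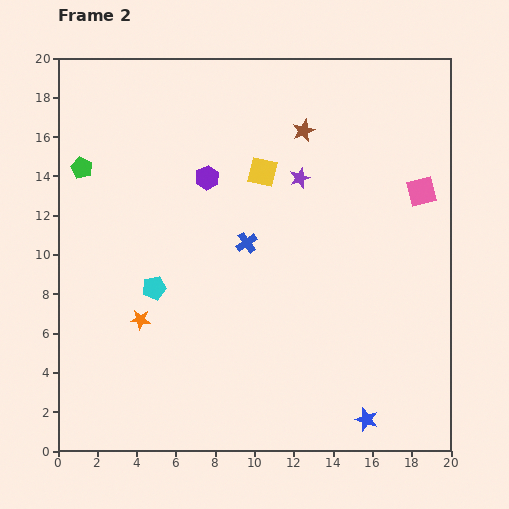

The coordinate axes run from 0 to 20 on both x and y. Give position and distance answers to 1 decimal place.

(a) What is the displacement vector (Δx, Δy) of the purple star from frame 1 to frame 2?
(-2.6, -4.4)

The purple star was at (14.9, 18.3) in frame 1 and (12.3, 13.9) in frame 2.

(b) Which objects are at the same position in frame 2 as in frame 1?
the blue star, the orange star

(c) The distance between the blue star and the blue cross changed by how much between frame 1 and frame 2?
+2.0

Distance in frame 1: 8.9. Distance in frame 2: 10.9.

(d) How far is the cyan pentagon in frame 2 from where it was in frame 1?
6.6

The cyan pentagon moved from (1.6, 14.0) to (4.9, 8.3), a distance of √(3.3² + 5.7²) ≈ 6.6.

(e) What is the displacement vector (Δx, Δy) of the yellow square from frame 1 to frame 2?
(-2.6, 2.3)

The yellow square was at (13.0, 11.9) in frame 1 and (10.4, 14.2) in frame 2.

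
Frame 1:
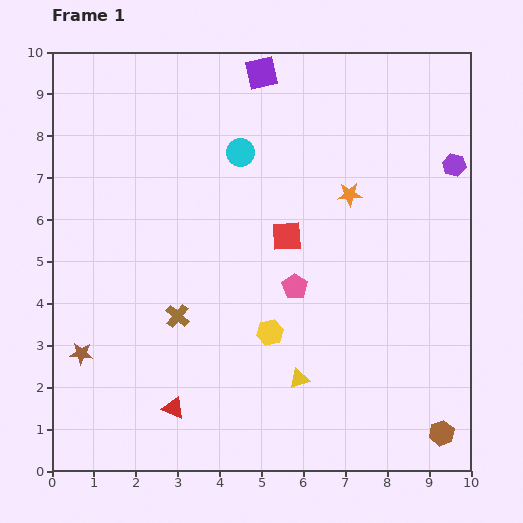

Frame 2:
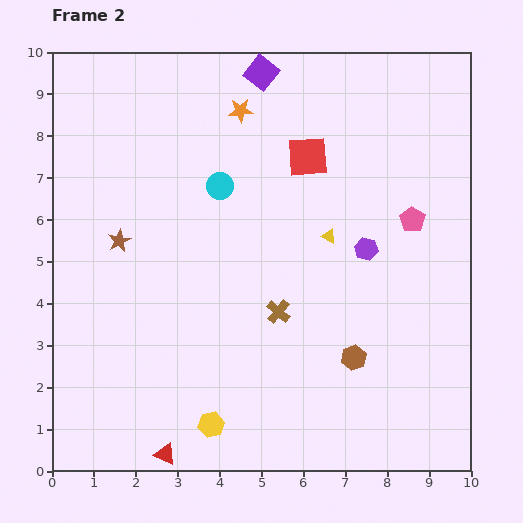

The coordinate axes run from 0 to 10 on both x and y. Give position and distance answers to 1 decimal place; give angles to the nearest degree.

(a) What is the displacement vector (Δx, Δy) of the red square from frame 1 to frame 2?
(0.5, 1.9)

The red square was at (5.6, 5.6) in frame 1 and (6.1, 7.5) in frame 2.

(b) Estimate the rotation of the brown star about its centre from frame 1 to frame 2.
31° counter-clockwise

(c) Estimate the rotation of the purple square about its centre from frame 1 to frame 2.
39° counter-clockwise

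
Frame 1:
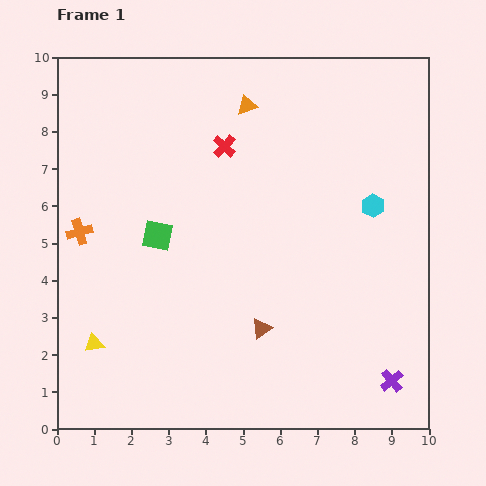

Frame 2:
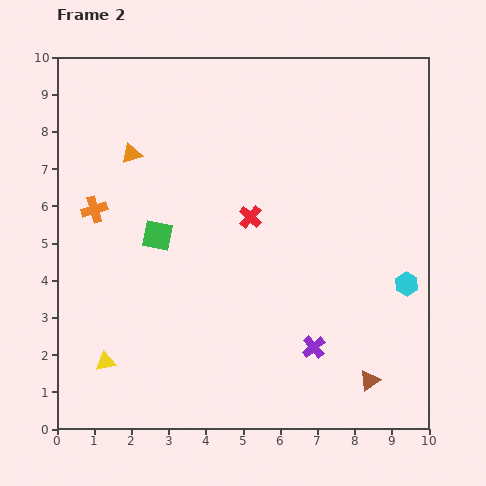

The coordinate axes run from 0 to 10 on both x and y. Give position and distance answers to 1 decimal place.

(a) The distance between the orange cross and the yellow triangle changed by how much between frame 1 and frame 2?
+1.1

Distance in frame 1: 3.0. Distance in frame 2: 4.1.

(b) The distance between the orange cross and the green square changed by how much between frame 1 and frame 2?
-0.3

Distance in frame 1: 2.1. Distance in frame 2: 1.8.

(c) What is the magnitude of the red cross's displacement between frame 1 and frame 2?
2.0

The red cross moved from (4.5, 7.6) to (5.2, 5.7), a distance of √(0.7² + 1.9²) ≈ 2.0.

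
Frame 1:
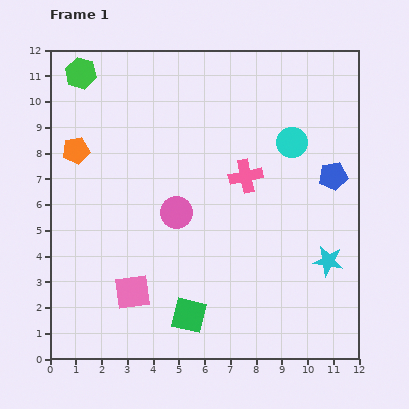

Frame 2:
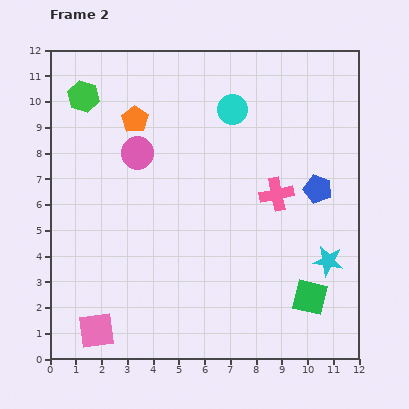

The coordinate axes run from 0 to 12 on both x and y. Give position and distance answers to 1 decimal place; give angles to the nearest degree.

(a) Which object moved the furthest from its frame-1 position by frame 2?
the green square

(moved 4.8; next 2.7)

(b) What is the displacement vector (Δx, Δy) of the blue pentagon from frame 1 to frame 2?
(-0.6, -0.5)

The blue pentagon was at (11.0, 7.1) in frame 1 and (10.4, 6.6) in frame 2.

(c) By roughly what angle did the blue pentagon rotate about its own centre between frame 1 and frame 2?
28° clockwise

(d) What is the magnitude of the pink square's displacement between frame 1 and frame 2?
2.1

The pink square moved from (3.2, 2.6) to (1.8, 1.1), a distance of √(1.4² + 1.5²) ≈ 2.1.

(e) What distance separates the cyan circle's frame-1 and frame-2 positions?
2.6

The cyan circle moved from (9.4, 8.4) to (7.1, 9.7), a distance of √(2.3² + 1.3²) ≈ 2.6.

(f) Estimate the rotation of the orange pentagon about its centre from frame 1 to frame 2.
27° counter-clockwise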